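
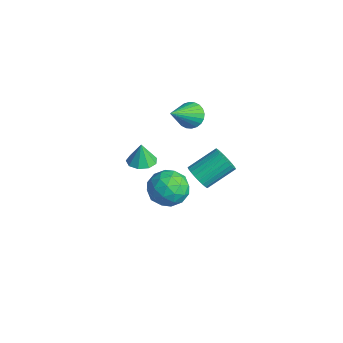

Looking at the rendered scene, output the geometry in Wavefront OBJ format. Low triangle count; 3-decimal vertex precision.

v -1.419 0.605 2.526
v -0.628 0.861 2.347
v -0.621 -0.945 3.834
v -0.699 1.048 2.612
v -0.878 1.168 2.863
v -1.141 1.202 3.064
v -1.445 1.145 3.182
v -1.746 1.006 3.201
v -1.997 0.806 3.116
v -2.159 0.576 2.942
v -2.21 0.35 2.705
v -2.139 0.162 2.44
v -1.959 0.043 2.189
v -1.697 0.009 1.988
v -1.393 0.066 1.87
v -1.092 0.205 1.851
v -0.841 0.405 1.936
v -0.678 0.635 2.11
v -2.05 0.08 -4.833
v -1.198 0.443 -3.976
v -2.742 -1.343 -3.544
v -1.89 -0.98 -2.687
v -2.853 -0.219 -2.98
v -2.425 0.66 -3.777
v -1.515 -1.56 -3.743
v -1.087 -0.681 -4.54
v -0.868 -0.571 -3.302
v -1.694 0.258 -2.831
v -2.246 -1.158 -4.689
v -3.072 -0.329 -4.218
v -1.563 0.387 -4.518
v -2.377 -1.287 -3.002
v -2.943 -0.839 -3.175
v -2.442 -0.626 -2.671
v -2.284 0.514 -4.401
v -1.783 0.727 -3.897
v -2.756 0.338 -3.312
v -2.157 -1.627 -3.623
v -1.656 -1.414 -3.119
v -1.498 -0.274 -4.849
v -0.997 -0.061 -4.345
v -1.184 -1.238 -4.208
v -0.868 0.003 -3.618
v -1.275 -0.833 -2.86
v -1.055 -1.174 -3.481
v -0.803 -0.657 -3.949
v -1.354 0.491 -3.341
v -1.761 -0.346 -2.583
v -2.327 0.102 -2.756
v -2.075 0.619 -3.224
v -1.16 -0.106 -2.945
v -2.179 -0.554 -4.937
v -2.586 -1.391 -4.179
v -1.865 -1.519 -4.296
v -1.613 -1.002 -4.764
v -2.665 -0.067 -4.66
v -3.072 -0.903 -3.902
v -3.137 -0.243 -3.571
v -2.885 0.274 -4.039
v -2.78 -0.794 -4.575
v -0.868 0.797 -2.401
v -0.359 1.155 -2.994
v -0.303 2.802 -1.952
v -0.812 2.443 -1.359
v -0.662 1.238 -3.11
v -0.606 2.885 -2.067
v -0.997 1.255 -3.118
v -0.942 2.901 -2.075
v -1.313 1.201 -3.016
v -1.257 2.848 -1.974
v -1.56 1.086 -2.821
v -1.505 2.733 -1.779
v -1.703 0.927 -2.562
v -1.647 2.574 -1.52
v -1.718 0.748 -2.279
v -1.662 2.395 -1.236
v -1.604 0.576 -2.014
v -1.548 2.223 -0.971
v -1.377 0.438 -1.808
v -1.321 2.085 -0.766
v -1.074 0.355 -1.693
v -1.018 2.002 -0.65
v -0.738 0.339 -1.685
v -0.683 1.985 -0.642
v -0.423 0.392 -1.786
v -0.367 2.039 -0.744
v -0.175 0.507 -1.981
v -0.12 2.154 -0.939
v -0.033 0.666 -2.24
v 0.023 2.313 -1.198
v -0.018 0.845 -2.524
v 0.038 2.492 -1.481
v -0.132 1.017 -2.789
v -0.076 2.664 -1.746
v 1.589 -3.555 2.676
v 2.227 -4.036 2.709
v 1.531 -3.545 3.924
v 2.387 -3.513 2.712
v 2.173 -3.009 2.698
v 1.686 -2.761 2.673
v 1.154 -2.885 2.65
v 0.825 -3.322 2.638
v 0.853 -3.868 2.644
v 1.226 -4.268 2.665
v 1.769 -4.335 2.691
f 2 1 4
f 2 4 3
f 4 1 5
f 4 5 3
f 5 1 6
f 5 6 3
f 6 1 7
f 6 7 3
f 7 1 8
f 7 8 3
f 8 1 9
f 8 9 3
f 9 1 10
f 9 10 3
f 10 1 11
f 10 11 3
f 11 1 12
f 11 12 3
f 12 1 13
f 12 13 3
f 13 1 14
f 13 14 3
f 14 1 15
f 14 15 3
f 15 1 16
f 15 16 3
f 16 1 17
f 16 17 3
f 17 1 18
f 17 18 3
f 18 1 2
f 18 2 3
f 19 56 35
f 56 30 59
f 35 59 24
f 56 59 35
f 19 35 31
f 35 24 36
f 31 36 20
f 35 36 31
f 19 31 40
f 31 20 41
f 40 41 26
f 31 41 40
f 19 40 52
f 40 26 55
f 52 55 29
f 40 55 52
f 19 52 56
f 52 29 60
f 56 60 30
f 52 60 56
f 20 36 47
f 36 24 50
f 47 50 28
f 36 50 47
f 24 59 37
f 59 30 58
f 37 58 23
f 59 58 37
f 30 60 57
f 60 29 53
f 57 53 21
f 60 53 57
f 29 55 54
f 55 26 42
f 54 42 25
f 55 42 54
f 26 41 46
f 41 20 43
f 46 43 27
f 41 43 46
f 22 48 34
f 48 28 49
f 34 49 23
f 48 49 34
f 22 34 32
f 34 23 33
f 32 33 21
f 34 33 32
f 22 32 39
f 32 21 38
f 39 38 25
f 32 38 39
f 22 39 44
f 39 25 45
f 44 45 27
f 39 45 44
f 22 44 48
f 44 27 51
f 48 51 28
f 44 51 48
f 23 49 37
f 49 28 50
f 37 50 24
f 49 50 37
f 21 33 57
f 33 23 58
f 57 58 30
f 33 58 57
f 25 38 54
f 38 21 53
f 54 53 29
f 38 53 54
f 27 45 46
f 45 25 42
f 46 42 26
f 45 42 46
f 28 51 47
f 51 27 43
f 47 43 20
f 51 43 47
f 62 61 65
f 62 65 63
f 63 65 66
f 63 66 64
f 65 61 67
f 65 67 66
f 66 67 68
f 66 68 64
f 67 61 69
f 67 69 68
f 68 69 70
f 68 70 64
f 69 61 71
f 69 71 70
f 70 71 72
f 70 72 64
f 71 61 73
f 71 73 72
f 72 73 74
f 72 74 64
f 73 61 75
f 73 75 74
f 74 75 76
f 74 76 64
f 75 61 77
f 75 77 76
f 76 77 78
f 76 78 64
f 77 61 79
f 77 79 78
f 78 79 80
f 78 80 64
f 79 61 81
f 79 81 80
f 80 81 82
f 80 82 64
f 81 61 83
f 81 83 82
f 82 83 84
f 82 84 64
f 83 61 85
f 83 85 84
f 84 85 86
f 84 86 64
f 85 61 87
f 85 87 86
f 86 87 88
f 86 88 64
f 87 61 89
f 87 89 88
f 88 89 90
f 88 90 64
f 89 61 91
f 89 91 90
f 90 91 92
f 90 92 64
f 91 61 93
f 91 93 92
f 92 93 94
f 92 94 64
f 93 61 62
f 93 62 94
f 94 62 63
f 94 63 64
f 96 95 98
f 96 98 97
f 98 95 99
f 98 99 97
f 99 95 100
f 99 100 97
f 100 95 101
f 100 101 97
f 101 95 102
f 101 102 97
f 102 95 103
f 102 103 97
f 103 95 104
f 103 104 97
f 104 95 105
f 104 105 97
f 105 95 96
f 105 96 97



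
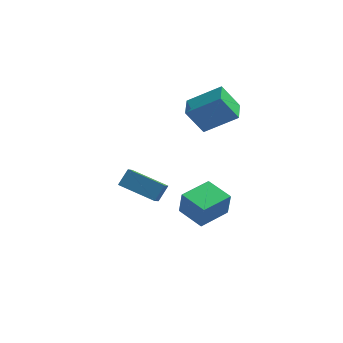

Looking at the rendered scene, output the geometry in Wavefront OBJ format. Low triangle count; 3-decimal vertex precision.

v -0.86 -0.006 -0.438
v -0.49 0.516 0.209
v -0.802 0.919 -1.217
v -0.432 1.441 -0.569
v 0.792 -0.541 -0.951
v 1.162 -0.019 -0.303
v 0.85 0.384 -1.729
v 1.22 0.906 -1.082
v 1.823 2.25 2.832
v 3.352 2.321 3.854
v 1.778 3.379 2.821
v 3.306 3.45 3.842
v 2.634 2.27 1.618
v 4.162 2.341 2.639
v 2.588 3.399 1.606
v 4.117 3.47 2.628
v 3.076 -3.584 0.134
v 3.2 -3.706 1.291
v 2.073 -2.719 0.333
v 2.196 -2.841 1.49
v 4.084 -2.419 0.15
v 4.207 -2.541 1.307
v 3.08 -1.554 0.349
v 3.204 -1.676 1.506
f 2 4 1
f 5 2 1
f 1 4 3
f 3 5 1
f 2 8 4
f 6 2 5
f 6 8 2
f 4 8 3
f 7 5 3
f 3 8 7
f 7 6 5
f 8 6 7
f 10 12 9
f 13 10 9
f 9 12 11
f 11 13 9
f 10 16 12
f 14 10 13
f 14 16 10
f 12 16 11
f 15 13 11
f 11 16 15
f 15 14 13
f 16 14 15
f 18 20 17
f 21 18 17
f 17 20 19
f 19 21 17
f 18 24 20
f 22 18 21
f 22 24 18
f 20 24 19
f 23 21 19
f 19 24 23
f 23 22 21
f 24 22 23



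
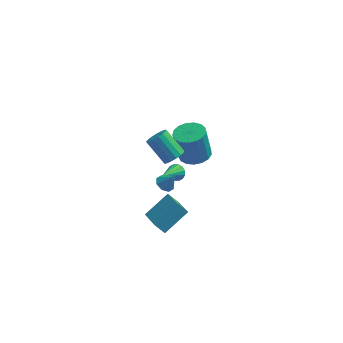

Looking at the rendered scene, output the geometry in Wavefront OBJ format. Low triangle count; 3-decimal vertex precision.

v 1.895 -1.127 -0.186
v 2.339 -0.769 -0.452
v 2.465 -1.173 0.706
v 2.004 -0.508 -0.224
v 1.605 -0.609 0.026
v 1.375 -1.014 0.152
v 1.45 -1.485 0.08
v 1.785 -1.746 -0.148
v 2.184 -1.644 -0.398
v 2.414 -1.24 -0.524
v 3.055 3.507 -1.993
v 4.069 3.474 -1.814
v 3.698 3.539 0.293
v 2.685 3.573 0.113
v 3.971 3.956 -1.846
v 3.6 4.021 0.26
v 3.663 4.335 -1.912
v 3.292 4.401 0.194
v 3.216 4.525 -1.997
v 2.845 4.59 0.11
v 2.732 4.481 -2.081
v 2.361 4.547 0.026
v 2.322 4.215 -2.144
v 1.951 4.28 -0.038
v 2.08 3.786 -2.174
v 1.71 3.852 -0.067
v 2.062 3.293 -2.161
v 1.691 3.359 -0.055
v 2.271 2.85 -2.111
v 1.9 2.916 -0.004
v 2.66 2.557 -2.033
v 2.289 2.623 0.073
v 3.139 2.482 -1.947
v 2.769 2.547 0.16
v 3.599 2.641 -1.871
v 3.229 2.707 0.236
v 3.935 2.999 -1.823
v 3.564 3.065 0.284
v 2.468 -1.371 2.758
v 2.887 -1.6 3.284
v 1.75 -0.919 4.487
v 1.332 -0.689 3.962
v 3.004 -1.288 3.217
v 1.867 -0.607 4.421
v 2.998 -0.995 3.046
v 1.861 -0.314 4.249
v 2.871 -0.788 2.808
v 1.734 -0.107 4.012
v 2.651 -0.714 2.559
v 1.515 -0.033 3.763
v 2.39 -0.791 2.356
v 1.253 -0.11 3.56
v 2.147 -1 2.245
v 1.01 -0.319 3.448
v 1.977 -1.295 2.251
v 0.84 -0.614 3.455
v 1.92 -1.606 2.374
v 0.783 -0.925 3.577
v 1.988 -1.864 2.584
v 0.852 -1.183 3.788
v 2.167 -2.009 2.835
v 1.03 -1.328 4.038
v 2.414 -2.007 3.068
v 1.278 -1.326 4.271
v 2.674 -1.86 3.23
v 1.538 -1.179 4.433
v 1.062 -3.387 -0.926
v 1.871 -5.107 0.121
v 2.221 -2.245 0.055
v 3.03 -3.965 1.102
v 1.67 -3.475 -1.542
v 2.479 -5.195 -0.495
v 2.829 -2.333 -0.561
v 3.638 -4.053 0.486
v 2.086 2.219 -2.651
v 2.534 1.872 -2.848
v 1.434 0.761 -1.569
v 2.646 2.011 -2.594
v 2.608 2.206 -2.355
v 2.43 2.404 -2.195
v 2.16 2.552 -2.158
v 1.87 2.612 -2.252
v 1.638 2.566 -2.454
v 1.527 2.427 -2.708
v 1.565 2.233 -2.947
v 1.743 2.035 -3.107
v 2.013 1.886 -3.145
v 2.303 1.826 -3.05
f 2 1 4
f 2 4 3
f 4 1 5
f 4 5 3
f 5 1 6
f 5 6 3
f 6 1 7
f 6 7 3
f 7 1 8
f 7 8 3
f 8 1 9
f 8 9 3
f 9 1 10
f 9 10 3
f 10 1 2
f 10 2 3
f 12 11 15
f 12 15 13
f 13 15 16
f 13 16 14
f 15 11 17
f 15 17 16
f 16 17 18
f 16 18 14
f 17 11 19
f 17 19 18
f 18 19 20
f 18 20 14
f 19 11 21
f 19 21 20
f 20 21 22
f 20 22 14
f 21 11 23
f 21 23 22
f 22 23 24
f 22 24 14
f 23 11 25
f 23 25 24
f 24 25 26
f 24 26 14
f 25 11 27
f 25 27 26
f 26 27 28
f 26 28 14
f 27 11 29
f 27 29 28
f 28 29 30
f 28 30 14
f 29 11 31
f 29 31 30
f 30 31 32
f 30 32 14
f 31 11 33
f 31 33 32
f 32 33 34
f 32 34 14
f 33 11 35
f 33 35 34
f 34 35 36
f 34 36 14
f 35 11 37
f 35 37 36
f 36 37 38
f 36 38 14
f 37 11 12
f 37 12 38
f 38 12 13
f 38 13 14
f 40 39 43
f 40 43 41
f 41 43 44
f 41 44 42
f 43 39 45
f 43 45 44
f 44 45 46
f 44 46 42
f 45 39 47
f 45 47 46
f 46 47 48
f 46 48 42
f 47 39 49
f 47 49 48
f 48 49 50
f 48 50 42
f 49 39 51
f 49 51 50
f 50 51 52
f 50 52 42
f 51 39 53
f 51 53 52
f 52 53 54
f 52 54 42
f 53 39 55
f 53 55 54
f 54 55 56
f 54 56 42
f 55 39 57
f 55 57 56
f 56 57 58
f 56 58 42
f 57 39 59
f 57 59 58
f 58 59 60
f 58 60 42
f 59 39 61
f 59 61 60
f 60 61 62
f 60 62 42
f 61 39 63
f 61 63 62
f 62 63 64
f 62 64 42
f 63 39 65
f 63 65 64
f 64 65 66
f 64 66 42
f 65 39 40
f 65 40 66
f 66 40 41
f 66 41 42
f 68 70 67
f 71 68 67
f 67 70 69
f 69 71 67
f 68 74 70
f 72 68 71
f 72 74 68
f 70 74 69
f 73 71 69
f 69 74 73
f 73 72 71
f 74 72 73
f 76 75 78
f 76 78 77
f 78 75 79
f 78 79 77
f 79 75 80
f 79 80 77
f 80 75 81
f 80 81 77
f 81 75 82
f 81 82 77
f 82 75 83
f 82 83 77
f 83 75 84
f 83 84 77
f 84 75 85
f 84 85 77
f 85 75 86
f 85 86 77
f 86 75 87
f 86 87 77
f 87 75 88
f 87 88 77
f 88 75 76
f 88 76 77



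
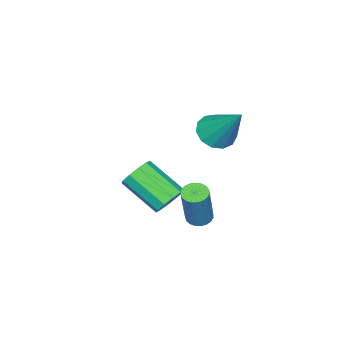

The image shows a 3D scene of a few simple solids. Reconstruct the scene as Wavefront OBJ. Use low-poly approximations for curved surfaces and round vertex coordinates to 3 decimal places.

v -1.782 0.497 0.209
v -1.437 1.029 -0.326
v -1.378 1.863 1.831
v -1.891 1.139 -0.305
v -2.311 1.045 -0.122
v -2.562 0.777 0.167
v -2.566 0.419 0.469
v -2.321 0.087 0.688
v -1.905 -0.116 0.755
v -1.45 -0.124 0.648
v -1.1 0.065 0.402
v -0.967 0.391 0.094
v -1.092 0.751 -0.177
v -0.833 -0.904 -3.675
v -0.101 -0.949 -3.776
v -0.055 -2.521 -2.746
v -0.787 -2.476 -2.645
v -0.177 -0.703 -3.398
v -0.131 -2.275 -2.368
v -0.503 -0.534 -3.125
v -0.457 -2.106 -2.095
v -0.956 -0.507 -3.063
v -0.909 -2.079 -2.033
v -1.361 -0.631 -3.234
v -1.315 -2.203 -2.204
v -1.565 -0.859 -3.574
v -1.519 -2.431 -2.544
v -1.489 -1.105 -3.952
v -1.443 -2.677 -2.922
v -1.163 -1.274 -4.225
v -1.117 -2.846 -3.195
v -0.711 -1.301 -4.287
v -0.664 -2.873 -3.257
v -0.305 -1.177 -4.116
v -0.259 -2.749 -3.086
v 0.798 1.571 -2.514
v 1.25 1.716 -2.701
v 1.893 1.974 -0.954
v 1.442 1.829 -0.766
v 1.145 1.9 -2.69
v 1.789 2.158 -0.943
v 0.981 2.028 -2.648
v 1.625 2.286 -0.901
v 0.785 2.076 -2.583
v 1.429 2.334 -0.836
v 0.591 2.037 -2.506
v 1.235 2.295 -0.759
v 0.433 1.917 -2.43
v 1.077 2.176 -0.683
v 0.338 1.738 -2.369
v 0.982 1.996 -0.622
v 0.323 1.53 -2.333
v 0.967 1.788 -0.585
v 0.39 1.328 -2.327
v 1.034 1.587 -0.58
v 0.527 1.169 -2.355
v 1.171 1.427 -0.607
v 0.712 1.079 -2.409
v 1.355 1.338 -0.662
v 0.911 1.074 -2.482
v 1.554 1.333 -0.734
v 1.09 1.156 -2.56
v 1.734 1.414 -0.813
v 1.22 1.308 -2.63
v 1.863 1.567 -0.883
v 1.276 1.507 -2.68
v 1.92 1.765 -0.933
f 2 1 4
f 2 4 3
f 4 1 5
f 4 5 3
f 5 1 6
f 5 6 3
f 6 1 7
f 6 7 3
f 7 1 8
f 7 8 3
f 8 1 9
f 8 9 3
f 9 1 10
f 9 10 3
f 10 1 11
f 10 11 3
f 11 1 12
f 11 12 3
f 12 1 13
f 12 13 3
f 13 1 2
f 13 2 3
f 15 14 18
f 15 18 16
f 16 18 19
f 16 19 17
f 18 14 20
f 18 20 19
f 19 20 21
f 19 21 17
f 20 14 22
f 20 22 21
f 21 22 23
f 21 23 17
f 22 14 24
f 22 24 23
f 23 24 25
f 23 25 17
f 24 14 26
f 24 26 25
f 25 26 27
f 25 27 17
f 26 14 28
f 26 28 27
f 27 28 29
f 27 29 17
f 28 14 30
f 28 30 29
f 29 30 31
f 29 31 17
f 30 14 32
f 30 32 31
f 31 32 33
f 31 33 17
f 32 14 34
f 32 34 33
f 33 34 35
f 33 35 17
f 34 14 15
f 34 15 35
f 35 15 16
f 35 16 17
f 37 36 40
f 37 40 38
f 38 40 41
f 38 41 39
f 40 36 42
f 40 42 41
f 41 42 43
f 41 43 39
f 42 36 44
f 42 44 43
f 43 44 45
f 43 45 39
f 44 36 46
f 44 46 45
f 45 46 47
f 45 47 39
f 46 36 48
f 46 48 47
f 47 48 49
f 47 49 39
f 48 36 50
f 48 50 49
f 49 50 51
f 49 51 39
f 50 36 52
f 50 52 51
f 51 52 53
f 51 53 39
f 52 36 54
f 52 54 53
f 53 54 55
f 53 55 39
f 54 36 56
f 54 56 55
f 55 56 57
f 55 57 39
f 56 36 58
f 56 58 57
f 57 58 59
f 57 59 39
f 58 36 60
f 58 60 59
f 59 60 61
f 59 61 39
f 60 36 62
f 60 62 61
f 61 62 63
f 61 63 39
f 62 36 64
f 62 64 63
f 63 64 65
f 63 65 39
f 64 36 66
f 64 66 65
f 65 66 67
f 65 67 39
f 66 36 37
f 66 37 67
f 67 37 38
f 67 38 39



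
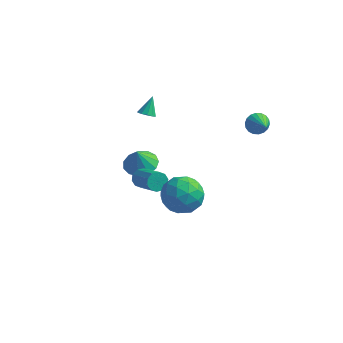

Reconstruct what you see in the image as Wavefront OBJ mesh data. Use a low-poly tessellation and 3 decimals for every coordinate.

v 2.096 -2.088 0.929
v 3.155 -2.527 1.241
v 1.225 -3.513 1.879
v 2.284 -3.952 2.191
v 1.909 -2.923 2.65
v 2.447 -2.041 2.063
v 1.933 -3.999 1.057
v 2.471 -3.117 0.47
v 3.054 -3.708 1.32
v 3.039 -3.043 2.305
v 1.341 -2.997 0.815
v 1.326 -2.332 1.8
v 2.702 -2.182 1.001
v 1.678 -3.858 2.119
v 1.457 -3.253 2.388
v 2.08 -3.511 2.572
v 2.286 -1.897 1.484
v 2.909 -2.155 1.668
v 2.176 -2.387 2.496
v 1.471 -3.885 1.452
v 2.094 -4.143 1.636
v 2.3 -2.529 0.548
v 2.923 -2.787 0.732
v 2.204 -3.653 0.624
v 3.265 -3.134 1.232
v 2.753 -3.972 1.79
v 2.547 -4 1.124
v 2.863 -3.482 0.778
v 3.257 -2.743 1.81
v 2.744 -3.581 2.369
v 2.524 -2.976 2.639
v 2.841 -2.458 2.293
v 3.197 -3.438 1.857
v 1.636 -2.459 0.751
v 1.123 -3.297 1.31
v 1.539 -3.582 0.827
v 1.856 -3.064 0.481
v 1.627 -2.068 1.33
v 1.115 -2.906 1.888
v 1.517 -2.558 2.342
v 1.833 -2.04 1.996
v 1.183 -2.602 1.263
v 3.495 4.067 1.939
v 3.911 4.002 1.392
v 4.345 3.093 2.701
v 4.038 4.234 1.548
v 4.058 4.434 1.78
v 3.966 4.56 2.045
v 3.781 4.589 2.288
v 3.539 4.515 2.462
v 3.289 4.351 2.533
v 3.079 4.132 2.486
v 2.952 3.899 2.331
v 2.933 3.7 2.098
v 3.024 3.573 1.834
v 3.209 3.545 1.59
v 3.451 3.619 1.416
v 3.701 3.782 1.345
v -2.431 2.171 -1.993
v -1.53 2.546 -1.825
v -2.529 1.849 -0.747
v -1.891 2.963 -1.745
v -2.424 3.129 -1.744
v -2.959 2.991 -1.822
v -3.326 2.593 -1.954
v -3.409 2.06 -2.098
v -3.182 1.563 -2.209
v -2.716 1.259 -2.251
v -2.16 1.244 -2.211
v -1.69 1.524 -2.102
v -1.455 2.009 -1.958
v -1.195 -0.387 -0.6
v -0.864 -0.464 -1.107
v 0.445 -1.43 -0.107
v 0.115 -1.353 0.4
v -0.753 -0.143 -0.943
v 0.556 -1.11 0.057
v -0.81 0.084 -0.648
v 0.499 -0.882 0.352
v -1.014 0.132 -0.335
v 0.295 -0.834 0.666
v -1.287 -0.018 -0.123
v 0.022 -0.985 0.877
v -1.525 -0.31 -0.093
v -0.216 -1.276 0.907
v -1.636 -0.63 -0.257
v -0.327 -1.597 0.743
v -1.579 -0.858 -0.552
v -0.27 -1.824 0.448
v -1.375 -0.906 -0.866
v -0.066 -1.872 0.135
v -1.102 -0.755 -1.077
v 0.207 -1.722 -0.077
v -2.15 2.376 2.151
v -1.634 2.413 2.1
v -2.11 3.124 3.089
v -1.768 2.644 1.921
v -2.048 2.772 1.831
v -2.367 2.75 1.862
v -2.603 2.584 2.004
v -2.666 2.339 2.203
v -2.532 2.108 2.381
v -2.252 1.98 2.472
v -1.933 2.002 2.44
v -1.697 2.168 2.298
f 1 38 17
f 38 12 41
f 17 41 6
f 38 41 17
f 1 17 13
f 17 6 18
f 13 18 2
f 17 18 13
f 1 13 22
f 13 2 23
f 22 23 8
f 13 23 22
f 1 22 34
f 22 8 37
f 34 37 11
f 22 37 34
f 1 34 38
f 34 11 42
f 38 42 12
f 34 42 38
f 2 18 29
f 18 6 32
f 29 32 10
f 18 32 29
f 6 41 19
f 41 12 40
f 19 40 5
f 41 40 19
f 12 42 39
f 42 11 35
f 39 35 3
f 42 35 39
f 11 37 36
f 37 8 24
f 36 24 7
f 37 24 36
f 8 23 28
f 23 2 25
f 28 25 9
f 23 25 28
f 4 30 16
f 30 10 31
f 16 31 5
f 30 31 16
f 4 16 14
f 16 5 15
f 14 15 3
f 16 15 14
f 4 14 21
f 14 3 20
f 21 20 7
f 14 20 21
f 4 21 26
f 21 7 27
f 26 27 9
f 21 27 26
f 4 26 30
f 26 9 33
f 30 33 10
f 26 33 30
f 5 31 19
f 31 10 32
f 19 32 6
f 31 32 19
f 3 15 39
f 15 5 40
f 39 40 12
f 15 40 39
f 7 20 36
f 20 3 35
f 36 35 11
f 20 35 36
f 9 27 28
f 27 7 24
f 28 24 8
f 27 24 28
f 10 33 29
f 33 9 25
f 29 25 2
f 33 25 29
f 44 43 46
f 44 46 45
f 46 43 47
f 46 47 45
f 47 43 48
f 47 48 45
f 48 43 49
f 48 49 45
f 49 43 50
f 49 50 45
f 50 43 51
f 50 51 45
f 51 43 52
f 51 52 45
f 52 43 53
f 52 53 45
f 53 43 54
f 53 54 45
f 54 43 55
f 54 55 45
f 55 43 56
f 55 56 45
f 56 43 57
f 56 57 45
f 57 43 58
f 57 58 45
f 58 43 44
f 58 44 45
f 60 59 62
f 60 62 61
f 62 59 63
f 62 63 61
f 63 59 64
f 63 64 61
f 64 59 65
f 64 65 61
f 65 59 66
f 65 66 61
f 66 59 67
f 66 67 61
f 67 59 68
f 67 68 61
f 68 59 69
f 68 69 61
f 69 59 70
f 69 70 61
f 70 59 71
f 70 71 61
f 71 59 60
f 71 60 61
f 73 72 76
f 73 76 74
f 74 76 77
f 74 77 75
f 76 72 78
f 76 78 77
f 77 78 79
f 77 79 75
f 78 72 80
f 78 80 79
f 79 80 81
f 79 81 75
f 80 72 82
f 80 82 81
f 81 82 83
f 81 83 75
f 82 72 84
f 82 84 83
f 83 84 85
f 83 85 75
f 84 72 86
f 84 86 85
f 85 86 87
f 85 87 75
f 86 72 88
f 86 88 87
f 87 88 89
f 87 89 75
f 88 72 90
f 88 90 89
f 89 90 91
f 89 91 75
f 90 72 92
f 90 92 91
f 91 92 93
f 91 93 75
f 92 72 73
f 92 73 93
f 93 73 74
f 93 74 75
f 95 94 97
f 95 97 96
f 97 94 98
f 97 98 96
f 98 94 99
f 98 99 96
f 99 94 100
f 99 100 96
f 100 94 101
f 100 101 96
f 101 94 102
f 101 102 96
f 102 94 103
f 102 103 96
f 103 94 104
f 103 104 96
f 104 94 105
f 104 105 96
f 105 94 95
f 105 95 96



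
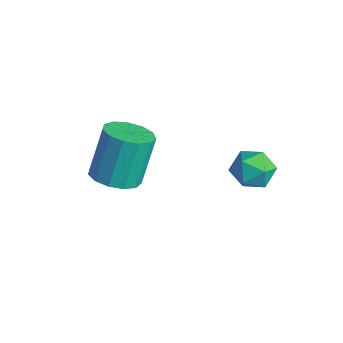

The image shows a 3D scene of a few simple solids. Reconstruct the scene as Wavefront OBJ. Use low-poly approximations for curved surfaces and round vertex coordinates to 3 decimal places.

v 3.195 2.847 3.208
v 3.578 2.648 2.638
v 3.562 1.912 3.782
v 3.945 1.713 3.212
v 4.136 2.291 3.586
v 3.909 2.869 3.232
v 3.231 1.691 3.188
v 3.004 2.269 2.834
v 3.6 1.933 2.626
v 4.159 2.304 2.872
v 2.981 2.256 3.548
v 3.54 2.627 3.794
v 0.475 -0.394 1.501
v 1.229 -0.127 1.524
v 0.939 0.561 3.062
v 0.185 0.294 3.039
v 0.985 0.199 1.332
v 0.694 0.887 2.87
v 0.579 0.337 1.193
v 0.288 1.025 2.732
v 0.14 0.243 1.153
v -0.151 0.931 2.691
v -0.193 -0.053 1.222
v -0.483 0.635 2.761
v -0.313 -0.458 1.38
v -0.604 0.23 2.919
v -0.183 -0.842 1.577
v -0.474 -0.154 3.115
v 0.156 -1.084 1.749
v -0.135 -0.396 3.287
v 0.596 -1.107 1.843
v 0.306 -0.419 3.381
v 0.998 -0.904 1.827
v 0.708 -0.216 3.366
v 1.234 -0.538 1.709
v 0.944 0.149 3.247
f 1 12 6
f 1 6 2
f 1 2 8
f 1 8 11
f 1 11 12
f 2 6 10
f 6 12 5
f 12 11 3
f 11 8 7
f 8 2 9
f 4 10 5
f 4 5 3
f 4 3 7
f 4 7 9
f 4 9 10
f 5 10 6
f 3 5 12
f 7 3 11
f 9 7 8
f 10 9 2
f 14 13 17
f 14 17 15
f 15 17 18
f 15 18 16
f 17 13 19
f 17 19 18
f 18 19 20
f 18 20 16
f 19 13 21
f 19 21 20
f 20 21 22
f 20 22 16
f 21 13 23
f 21 23 22
f 22 23 24
f 22 24 16
f 23 13 25
f 23 25 24
f 24 25 26
f 24 26 16
f 25 13 27
f 25 27 26
f 26 27 28
f 26 28 16
f 27 13 29
f 27 29 28
f 28 29 30
f 28 30 16
f 29 13 31
f 29 31 30
f 30 31 32
f 30 32 16
f 31 13 33
f 31 33 32
f 32 33 34
f 32 34 16
f 33 13 35
f 33 35 34
f 34 35 36
f 34 36 16
f 35 13 14
f 35 14 36
f 36 14 15
f 36 15 16



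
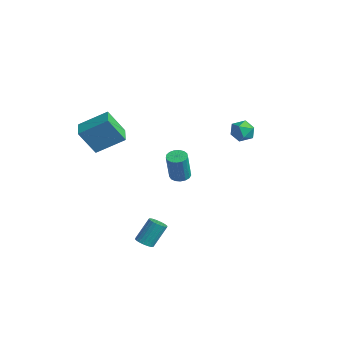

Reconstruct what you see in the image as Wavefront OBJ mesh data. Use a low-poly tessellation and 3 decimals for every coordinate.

v -3.332 -3.216 0.337
v -3.651 -4.137 1.921
v -2.549 -1.717 1.366
v -2.868 -2.638 2.951
v -2.132 -3.782 0.249
v -2.451 -4.703 1.834
v -1.349 -2.283 1.279
v -1.668 -3.204 2.863
v 3.803 -3.765 -3.996
v 4.051 -4.192 -3.712
v 4.026 -3.323 -2.381
v 3.777 -2.895 -2.664
v 4.229 -4.078 -3.783
v 4.203 -3.209 -2.452
v 4.341 -3.916 -3.886
v 4.316 -3.047 -2.555
v 4.372 -3.732 -4.006
v 4.346 -2.863 -2.675
v 4.316 -3.552 -4.125
v 4.29 -2.683 -2.793
v 4.181 -3.405 -4.223
v 4.156 -2.535 -2.892
v 3.99 -3.312 -4.287
v 3.964 -2.443 -2.956
v 3.769 -3.288 -4.307
v 3.744 -2.419 -2.976
v 3.554 -3.337 -4.279
v 3.529 -2.468 -2.948
v 3.377 -3.451 -4.208
v 3.351 -2.582 -2.877
v 3.264 -3.613 -4.105
v 3.239 -2.744 -2.774
v 3.234 -3.797 -3.985
v 3.208 -2.928 -2.654
v 3.29 -3.977 -3.867
v 3.264 -3.108 -2.535
v 3.424 -4.125 -3.768
v 3.399 -3.255 -2.437
v 3.616 -4.217 -3.704
v 3.59 -3.348 -2.373
v 3.836 -4.241 -3.684
v 3.811 -3.372 -2.353
v 2.046 -0.617 -0.363
v 2.399 -0.12 -0.324
v 2.806 -0.547 1.461
v 2.454 -1.043 1.423
v 2.135 -0.025 -0.241
v 2.542 -0.452 1.544
v 1.851 -0.066 -0.186
v 2.258 -0.493 1.599
v 1.612 -0.233 -0.172
v 2.019 -0.66 1.613
v 1.473 -0.488 -0.201
v 1.88 -0.915 1.584
v 1.464 -0.772 -0.267
v 1.871 -1.199 1.518
v 1.59 -1.021 -0.355
v 1.997 -1.448 1.43
v 1.819 -1.177 -0.445
v 2.227 -1.604 1.34
v 2.101 -1.205 -0.516
v 2.508 -1.631 1.27
v 2.371 -1.098 -0.551
v 2.778 -1.524 1.234
v 2.566 -0.88 -0.544
v 2.973 -1.307 1.241
v 2.642 -0.603 -0.495
v 3.049 -1.03 1.29
v 2.581 -0.328 -0.416
v 2.989 -0.755 1.369
v 0.24 4.292 1.65
v 0.921 4.746 1.607
v 0.959 3.194 1.453
v 1.64 3.648 1.41
v 1.245 3.568 2.124
v 0.801 4.246 2.246
v 1.079 3.694 0.814
v 0.635 4.372 0.936
v 1.44 4.377 1.091
v 1.543 4.299 1.9
v 0.337 3.641 1.16
v 0.44 3.563 1.969
f 2 4 1
f 5 2 1
f 1 4 3
f 3 5 1
f 2 8 4
f 6 2 5
f 6 8 2
f 4 8 3
f 7 5 3
f 3 8 7
f 7 6 5
f 8 6 7
f 10 9 13
f 10 13 11
f 11 13 14
f 11 14 12
f 13 9 15
f 13 15 14
f 14 15 16
f 14 16 12
f 15 9 17
f 15 17 16
f 16 17 18
f 16 18 12
f 17 9 19
f 17 19 18
f 18 19 20
f 18 20 12
f 19 9 21
f 19 21 20
f 20 21 22
f 20 22 12
f 21 9 23
f 21 23 22
f 22 23 24
f 22 24 12
f 23 9 25
f 23 25 24
f 24 25 26
f 24 26 12
f 25 9 27
f 25 27 26
f 26 27 28
f 26 28 12
f 27 9 29
f 27 29 28
f 28 29 30
f 28 30 12
f 29 9 31
f 29 31 30
f 30 31 32
f 30 32 12
f 31 9 33
f 31 33 32
f 32 33 34
f 32 34 12
f 33 9 35
f 33 35 34
f 34 35 36
f 34 36 12
f 35 9 37
f 35 37 36
f 36 37 38
f 36 38 12
f 37 9 39
f 37 39 38
f 38 39 40
f 38 40 12
f 39 9 41
f 39 41 40
f 40 41 42
f 40 42 12
f 41 9 10
f 41 10 42
f 42 10 11
f 42 11 12
f 44 43 47
f 44 47 45
f 45 47 48
f 45 48 46
f 47 43 49
f 47 49 48
f 48 49 50
f 48 50 46
f 49 43 51
f 49 51 50
f 50 51 52
f 50 52 46
f 51 43 53
f 51 53 52
f 52 53 54
f 52 54 46
f 53 43 55
f 53 55 54
f 54 55 56
f 54 56 46
f 55 43 57
f 55 57 56
f 56 57 58
f 56 58 46
f 57 43 59
f 57 59 58
f 58 59 60
f 58 60 46
f 59 43 61
f 59 61 60
f 60 61 62
f 60 62 46
f 61 43 63
f 61 63 62
f 62 63 64
f 62 64 46
f 63 43 65
f 63 65 64
f 64 65 66
f 64 66 46
f 65 43 67
f 65 67 66
f 66 67 68
f 66 68 46
f 67 43 69
f 67 69 68
f 68 69 70
f 68 70 46
f 69 43 44
f 69 44 70
f 70 44 45
f 70 45 46
f 71 82 76
f 71 76 72
f 71 72 78
f 71 78 81
f 71 81 82
f 72 76 80
f 76 82 75
f 82 81 73
f 81 78 77
f 78 72 79
f 74 80 75
f 74 75 73
f 74 73 77
f 74 77 79
f 74 79 80
f 75 80 76
f 73 75 82
f 77 73 81
f 79 77 78
f 80 79 72



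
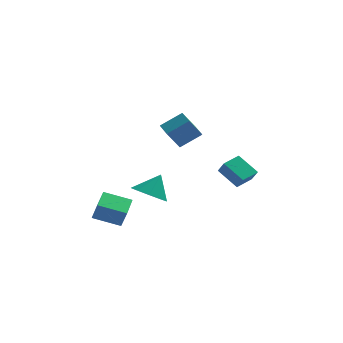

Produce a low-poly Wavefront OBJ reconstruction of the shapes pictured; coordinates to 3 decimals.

v -1.696 -2.828 1.392
v -0.882 -2.513 0.79
v -1.064 -2.212 2.568
v -1.397 -2.002 0.799
v -2.051 -1.878 1.085
v -2.539 -2.199 1.515
v -2.633 -2.814 1.887
v -2.287 -3.436 2.028
v -1.665 -3.773 1.871
v -1.057 -3.669 1.49
v -0.748 -3.171 1.063
v 3.281 -1.611 1.848
v 2.28 -0.817 2.69
v 2.981 -1.185 1.09
v 1.98 -0.391 1.932
v 4.1 -0.749 2.008
v 3.099 0.045 2.85
v 3.8 -0.323 1.25
v 2.799 0.471 2.092
v -0.056 2.944 2.069
v -0.778 2.517 3.325
v -0.441 3.997 2.206
v -1.163 3.571 3.461
v 1.183 3.289 2.899
v 0.461 2.863 4.154
v 0.798 4.343 3.035
v 0.076 3.916 4.291
v -4.635 -4.228 0.413
v -4.314 -4.493 1.485
v -4.386 -2.865 0.675
v -4.064 -3.13 1.747
v -3.116 -4.41 -0.087
v -2.794 -4.675 0.985
v -2.866 -3.047 0.175
v -2.545 -3.312 1.247
f 2 1 4
f 2 4 3
f 4 1 5
f 4 5 3
f 5 1 6
f 5 6 3
f 6 1 7
f 6 7 3
f 7 1 8
f 7 8 3
f 8 1 9
f 8 9 3
f 9 1 10
f 9 10 3
f 10 1 11
f 10 11 3
f 11 1 2
f 11 2 3
f 13 15 12
f 16 13 12
f 12 15 14
f 14 16 12
f 13 19 15
f 17 13 16
f 17 19 13
f 15 19 14
f 18 16 14
f 14 19 18
f 18 17 16
f 19 17 18
f 21 23 20
f 24 21 20
f 20 23 22
f 22 24 20
f 21 27 23
f 25 21 24
f 25 27 21
f 23 27 22
f 26 24 22
f 22 27 26
f 26 25 24
f 27 25 26
f 29 31 28
f 32 29 28
f 28 31 30
f 30 32 28
f 29 35 31
f 33 29 32
f 33 35 29
f 31 35 30
f 34 32 30
f 30 35 34
f 34 33 32
f 35 33 34



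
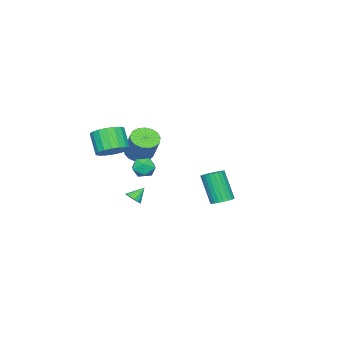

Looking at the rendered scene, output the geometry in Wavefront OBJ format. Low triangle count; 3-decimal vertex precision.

v -0.945 -0.864 2.112
v -0.301 -1.167 1.704
v -1.419 -2.093 2.276
v -0.775 -2.396 1.868
v -0.671 -2.063 2.61
v -0.377 -1.304 2.509
v -1.343 -1.956 1.471
v -1.049 -1.197 1.37
v -0.547 -1.842 1.308
v -0.132 -1.908 2.012
v -1.588 -1.352 1.968
v -1.173 -1.418 2.672
v -0.777 -2.361 -0.758
v -0.439 -2.592 -0.334
v -1.483 -2.039 -0.022
v -0.338 -2.278 -0.374
v -0.376 -1.99 -0.537
v -0.541 -1.821 -0.77
v -0.782 -1.823 -0.999
v -1.021 -1.996 -1.152
v -1.183 -2.285 -1.18
v -1.216 -2.598 -1.074
v -1.109 -2.837 -0.868
v -0.898 -2.924 -0.627
v -0.648 -2.833 -0.428
v -0.469 4.102 0.846
v 0.169 3.795 0.795
v -0.092 2.932 2.703
v -0.731 3.238 2.754
v 0.234 4.037 0.913
v -0.027 3.174 2.821
v 0.193 4.289 1.022
v -0.069 3.426 2.929
v 0.05 4.512 1.103
v -0.211 3.649 3.011
v -0.172 4.673 1.145
v -0.433 3.81 3.053
v -0.439 4.746 1.142
v -0.7 3.883 3.05
v -0.711 4.722 1.094
v -0.972 3.859 3.001
v -0.946 4.603 1.008
v -1.207 3.74 2.915
v -1.108 4.408 0.897
v -1.369 3.545 2.805
v -1.173 4.166 0.779
v -1.434 3.303 2.687
v -1.131 3.914 0.671
v -1.393 3.051 2.578
v -0.989 3.691 0.589
v -1.25 2.828 2.497
v -0.767 3.53 0.547
v -1.028 2.667 2.455
v -0.5 3.457 0.55
v -0.761 2.594 2.458
v -0.228 3.481 0.599
v -0.489 2.618 2.506
v 0.007 3.6 0.685
v -0.254 2.737 2.592
v -4.142 -4.296 1.507
v -3.263 -4.421 1.199
v -2.538 -3.429 2.865
v -3.418 -3.304 3.173
v -3.386 -4.027 1.018
v -2.661 -3.036 2.684
v -3.682 -3.696 0.949
v -2.957 -2.704 2.615
v -4.083 -3.501 1.008
v -3.358 -2.51 2.674
v -4.498 -3.489 1.181
v -3.774 -2.497 2.848
v -4.832 -3.662 1.429
v -4.107 -2.67 3.095
v -5.007 -3.979 1.695
v -4.283 -2.988 3.361
v -4.985 -4.37 1.917
v -4.26 -3.378 3.584
v -4.769 -4.743 2.046
v -4.044 -3.752 3.712
v -4.41 -5.014 2.051
v -3.685 -4.022 3.717
v -3.99 -5.121 1.931
v -3.265 -4.129 3.597
v -3.604 -5.038 1.714
v -2.879 -4.046 3.381
v -3.342 -4.785 1.45
v -2.617 -3.794 3.116
v -0.187 -3.369 3.138
v 0.769 -3.294 3.591
v 0.222 -4.097 4.875
v -0.733 -4.171 4.422
v 0.55 -2.904 3.742
v 0.003 -3.707 5.026
v 0.186 -2.606 3.773
v -0.361 -3.409 5.057
v -0.253 -2.459 3.678
v -0.799 -3.262 4.963
v -0.678 -2.492 3.477
v -1.224 -3.295 4.761
v -1.005 -2.699 3.208
v -1.552 -3.502 4.492
v -1.171 -3.039 2.925
v -1.718 -3.841 4.209
v -1.142 -3.443 2.685
v -1.689 -4.246 3.969
v -0.923 -3.833 2.534
v -1.47 -4.636 3.818
v -0.559 -4.131 2.503
v -1.106 -4.934 3.787
v -0.121 -4.278 2.597
v -0.667 -5.081 3.882
v 0.304 -4.245 2.799
v -0.242 -5.048 4.083
v 0.632 -4.038 3.068
v 0.085 -4.841 4.352
v 0.798 -3.699 3.351
v 0.251 -4.501 4.635
f 1 12 6
f 1 6 2
f 1 2 8
f 1 8 11
f 1 11 12
f 2 6 10
f 6 12 5
f 12 11 3
f 11 8 7
f 8 2 9
f 4 10 5
f 4 5 3
f 4 3 7
f 4 7 9
f 4 9 10
f 5 10 6
f 3 5 12
f 7 3 11
f 9 7 8
f 10 9 2
f 14 13 16
f 14 16 15
f 16 13 17
f 16 17 15
f 17 13 18
f 17 18 15
f 18 13 19
f 18 19 15
f 19 13 20
f 19 20 15
f 20 13 21
f 20 21 15
f 21 13 22
f 21 22 15
f 22 13 23
f 22 23 15
f 23 13 24
f 23 24 15
f 24 13 25
f 24 25 15
f 25 13 14
f 25 14 15
f 27 26 30
f 27 30 28
f 28 30 31
f 28 31 29
f 30 26 32
f 30 32 31
f 31 32 33
f 31 33 29
f 32 26 34
f 32 34 33
f 33 34 35
f 33 35 29
f 34 26 36
f 34 36 35
f 35 36 37
f 35 37 29
f 36 26 38
f 36 38 37
f 37 38 39
f 37 39 29
f 38 26 40
f 38 40 39
f 39 40 41
f 39 41 29
f 40 26 42
f 40 42 41
f 41 42 43
f 41 43 29
f 42 26 44
f 42 44 43
f 43 44 45
f 43 45 29
f 44 26 46
f 44 46 45
f 45 46 47
f 45 47 29
f 46 26 48
f 46 48 47
f 47 48 49
f 47 49 29
f 48 26 50
f 48 50 49
f 49 50 51
f 49 51 29
f 50 26 52
f 50 52 51
f 51 52 53
f 51 53 29
f 52 26 54
f 52 54 53
f 53 54 55
f 53 55 29
f 54 26 56
f 54 56 55
f 55 56 57
f 55 57 29
f 56 26 58
f 56 58 57
f 57 58 59
f 57 59 29
f 58 26 27
f 58 27 59
f 59 27 28
f 59 28 29
f 61 60 64
f 61 64 62
f 62 64 65
f 62 65 63
f 64 60 66
f 64 66 65
f 65 66 67
f 65 67 63
f 66 60 68
f 66 68 67
f 67 68 69
f 67 69 63
f 68 60 70
f 68 70 69
f 69 70 71
f 69 71 63
f 70 60 72
f 70 72 71
f 71 72 73
f 71 73 63
f 72 60 74
f 72 74 73
f 73 74 75
f 73 75 63
f 74 60 76
f 74 76 75
f 75 76 77
f 75 77 63
f 76 60 78
f 76 78 77
f 77 78 79
f 77 79 63
f 78 60 80
f 78 80 79
f 79 80 81
f 79 81 63
f 80 60 82
f 80 82 81
f 81 82 83
f 81 83 63
f 82 60 84
f 82 84 83
f 83 84 85
f 83 85 63
f 84 60 86
f 84 86 85
f 85 86 87
f 85 87 63
f 86 60 61
f 86 61 87
f 87 61 62
f 87 62 63
f 89 88 92
f 89 92 90
f 90 92 93
f 90 93 91
f 92 88 94
f 92 94 93
f 93 94 95
f 93 95 91
f 94 88 96
f 94 96 95
f 95 96 97
f 95 97 91
f 96 88 98
f 96 98 97
f 97 98 99
f 97 99 91
f 98 88 100
f 98 100 99
f 99 100 101
f 99 101 91
f 100 88 102
f 100 102 101
f 101 102 103
f 101 103 91
f 102 88 104
f 102 104 103
f 103 104 105
f 103 105 91
f 104 88 106
f 104 106 105
f 105 106 107
f 105 107 91
f 106 88 108
f 106 108 107
f 107 108 109
f 107 109 91
f 108 88 110
f 108 110 109
f 109 110 111
f 109 111 91
f 110 88 112
f 110 112 111
f 111 112 113
f 111 113 91
f 112 88 114
f 112 114 113
f 113 114 115
f 113 115 91
f 114 88 116
f 114 116 115
f 115 116 117
f 115 117 91
f 116 88 89
f 116 89 117
f 117 89 90
f 117 90 91



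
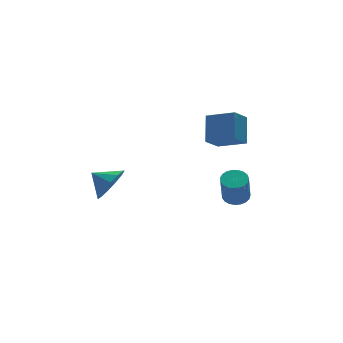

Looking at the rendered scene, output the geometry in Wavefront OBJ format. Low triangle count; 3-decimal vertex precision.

v 2.449 -3.742 2.247
v 3.025 -2.766 3.334
v 1.561 -2.609 1.7
v 2.137 -1.633 2.787
v 3.303 -3.427 1.513
v 3.879 -2.451 2.6
v 2.415 -2.294 0.966
v 2.991 -1.318 2.053
v -2.771 -1.467 -0.525
v -1.938 -1.211 0.024
v -3.369 -0.653 0.005
v -1.922 -0.887 -0.457
v -2.177 -0.746 -0.959
v -2.62 -0.834 -1.324
v -3.111 -1.123 -1.435
v -3.494 -1.521 -1.257
v -3.648 -1.902 -0.847
v -3.523 -2.144 -0.334
v -3.16 -2.171 0.118
v -2.673 -1.975 0.365
v -2.217 -1.617 0.33
v 3.462 -2.28 -2.781
v 3.867 -2.823 -2.834
v 3.503 -3.244 -1.313
v 3.098 -2.7 -1.259
v 4.045 -2.627 -2.737
v 3.681 -3.048 -1.216
v 4.123 -2.37 -2.648
v 3.759 -2.791 -1.126
v 4.086 -2.098 -2.581
v 3.722 -2.519 -1.06
v 3.941 -1.857 -2.549
v 3.578 -2.278 -1.028
v 3.714 -1.689 -2.557
v 3.35 -2.11 -1.036
v 3.443 -1.623 -2.604
v 3.079 -2.044 -1.082
v 3.175 -1.671 -2.681
v 2.811 -2.092 -1.16
v 2.957 -1.824 -2.775
v 2.593 -2.245 -1.254
v 2.826 -2.056 -2.871
v 2.462 -2.477 -1.35
v 2.805 -2.326 -2.951
v 2.441 -2.747 -1.429
v 2.898 -2.589 -3.001
v 2.534 -3.01 -1.48
v 3.088 -2.798 -3.014
v 2.724 -3.219 -1.492
v 3.343 -2.917 -2.986
v 2.979 -3.338 -1.464
v 3.618 -2.926 -2.922
v 3.254 -3.347 -1.401
f 2 4 1
f 5 2 1
f 1 4 3
f 3 5 1
f 2 8 4
f 6 2 5
f 6 8 2
f 4 8 3
f 7 5 3
f 3 8 7
f 7 6 5
f 8 6 7
f 10 9 12
f 10 12 11
f 12 9 13
f 12 13 11
f 13 9 14
f 13 14 11
f 14 9 15
f 14 15 11
f 15 9 16
f 15 16 11
f 16 9 17
f 16 17 11
f 17 9 18
f 17 18 11
f 18 9 19
f 18 19 11
f 19 9 20
f 19 20 11
f 20 9 21
f 20 21 11
f 21 9 10
f 21 10 11
f 23 22 26
f 23 26 24
f 24 26 27
f 24 27 25
f 26 22 28
f 26 28 27
f 27 28 29
f 27 29 25
f 28 22 30
f 28 30 29
f 29 30 31
f 29 31 25
f 30 22 32
f 30 32 31
f 31 32 33
f 31 33 25
f 32 22 34
f 32 34 33
f 33 34 35
f 33 35 25
f 34 22 36
f 34 36 35
f 35 36 37
f 35 37 25
f 36 22 38
f 36 38 37
f 37 38 39
f 37 39 25
f 38 22 40
f 38 40 39
f 39 40 41
f 39 41 25
f 40 22 42
f 40 42 41
f 41 42 43
f 41 43 25
f 42 22 44
f 42 44 43
f 43 44 45
f 43 45 25
f 44 22 46
f 44 46 45
f 45 46 47
f 45 47 25
f 46 22 48
f 46 48 47
f 47 48 49
f 47 49 25
f 48 22 50
f 48 50 49
f 49 50 51
f 49 51 25
f 50 22 52
f 50 52 51
f 51 52 53
f 51 53 25
f 52 22 23
f 52 23 53
f 53 23 24
f 53 24 25



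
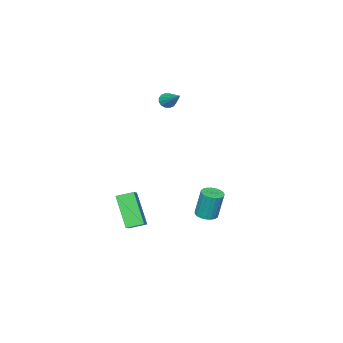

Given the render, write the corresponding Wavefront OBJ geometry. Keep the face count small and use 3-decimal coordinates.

v 3.104 -0.425 -4.931
v 2.648 -1.578 -3.15
v 2.481 0.284 -4.632
v 2.025 -0.869 -2.851
v 3.755 -0.031 -4.509
v 3.299 -1.184 -2.728
v 3.132 0.678 -4.21
v 2.676 -0.475 -2.429
v -0.938 -1.374 2.827
v -0.616 -1.257 2.449
v -0.362 0.034 3.753
v -0.839 -1.128 2.392
v -1.089 -1.064 2.451
v -1.298 -1.084 2.611
v -1.411 -1.181 2.829
v -1.397 -1.33 3.047
v -1.26 -1.49 3.205
v -1.037 -1.62 3.263
v -0.788 -1.683 3.204
v -0.579 -1.663 3.044
v -0.466 -1.566 2.826
v -0.48 -1.417 2.608
v 0.918 3.012 -3.532
v 1.525 2.899 -3.473
v 1.429 3.236 -1.83
v 0.822 3.348 -1.888
v 1.522 3.152 -3.525
v 1.426 3.489 -1.882
v 1.414 3.38 -3.578
v 1.319 3.717 -1.935
v 1.221 3.545 -3.623
v 1.126 3.881 -1.98
v 0.975 3.617 -3.652
v 0.88 3.954 -2.009
v 0.719 3.585 -3.661
v 0.624 3.922 -2.017
v 0.498 3.453 -3.646
v 0.403 3.79 -2.003
v 0.349 3.246 -3.612
v 0.254 3.582 -1.969
v 0.299 2.997 -3.564
v 0.203 3.334 -1.921
v 0.355 2.752 -3.511
v 0.26 3.088 -1.868
v 0.509 2.551 -3.461
v 0.414 2.888 -1.818
v 0.733 2.43 -3.423
v 0.638 2.767 -1.78
v 0.99 2.409 -3.404
v 0.894 2.746 -1.761
v 1.233 2.493 -3.407
v 1.138 2.83 -1.764
v 1.423 2.666 -3.431
v 1.327 3.003 -1.788
f 2 4 1
f 5 2 1
f 1 4 3
f 3 5 1
f 2 8 4
f 6 2 5
f 6 8 2
f 4 8 3
f 7 5 3
f 3 8 7
f 7 6 5
f 8 6 7
f 10 9 12
f 10 12 11
f 12 9 13
f 12 13 11
f 13 9 14
f 13 14 11
f 14 9 15
f 14 15 11
f 15 9 16
f 15 16 11
f 16 9 17
f 16 17 11
f 17 9 18
f 17 18 11
f 18 9 19
f 18 19 11
f 19 9 20
f 19 20 11
f 20 9 21
f 20 21 11
f 21 9 22
f 21 22 11
f 22 9 10
f 22 10 11
f 24 23 27
f 24 27 25
f 25 27 28
f 25 28 26
f 27 23 29
f 27 29 28
f 28 29 30
f 28 30 26
f 29 23 31
f 29 31 30
f 30 31 32
f 30 32 26
f 31 23 33
f 31 33 32
f 32 33 34
f 32 34 26
f 33 23 35
f 33 35 34
f 34 35 36
f 34 36 26
f 35 23 37
f 35 37 36
f 36 37 38
f 36 38 26
f 37 23 39
f 37 39 38
f 38 39 40
f 38 40 26
f 39 23 41
f 39 41 40
f 40 41 42
f 40 42 26
f 41 23 43
f 41 43 42
f 42 43 44
f 42 44 26
f 43 23 45
f 43 45 44
f 44 45 46
f 44 46 26
f 45 23 47
f 45 47 46
f 46 47 48
f 46 48 26
f 47 23 49
f 47 49 48
f 48 49 50
f 48 50 26
f 49 23 51
f 49 51 50
f 50 51 52
f 50 52 26
f 51 23 53
f 51 53 52
f 52 53 54
f 52 54 26
f 53 23 24
f 53 24 54
f 54 24 25
f 54 25 26



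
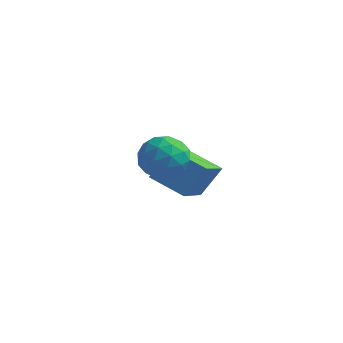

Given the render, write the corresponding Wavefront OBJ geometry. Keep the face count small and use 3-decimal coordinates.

v -2.019 -0.414 0.586
v -1.531 -0.024 0.805
v -1.889 -1.056 1.435
v -1.401 -0.666 1.654
v -2.026 -0.447 1.657
v -2.106 -0.05 1.133
v -1.314 -1.03 1.107
v -1.394 -0.633 0.583
v -1.095 -0.405 1.128
v -1.535 -0.045 1.468
v -1.885 -1.035 0.772
v -2.325 -0.675 1.112
v -1.786 -0.163 0.621
v -1.634 -0.917 1.619
v -2.001 -0.788 1.621
v -1.714 -0.559 1.75
v -2.125 -0.178 0.813
v -1.837 0.051 0.943
v -2.128 -0.197 1.443
v -1.583 -1.131 1.297
v -1.295 -0.902 1.427
v -1.706 -0.521 0.49
v -1.419 -0.292 0.619
v -1.292 -0.883 0.797
v -1.243 -0.158 0.94
v -1.167 -0.535 1.439
v -1.116 -0.749 1.117
v -1.163 -0.515 0.809
v -1.501 0.054 1.139
v -1.425 -0.323 1.638
v -1.793 -0.194 1.64
v -1.84 0.039 1.332
v -1.245 -0.17 1.329
v -1.995 -0.757 0.602
v -1.919 -1.134 1.101
v -1.58 -1.119 0.908
v -1.627 -0.886 0.6
v -2.253 -0.545 0.801
v -2.177 -0.922 1.3
v -2.257 -0.565 1.431
v -2.304 -0.331 1.123
v -2.175 -0.91 0.911
v -2.052 0.882 -0.894
v -3.004 0.821 -0.48
v -2.474 2.359 -1.645
v -3.426 2.298 -1.231
v -1.734 1.382 -0.089
v -2.686 1.321 0.325
v -2.156 2.859 -0.84
v -3.108 2.798 -0.426
f 1 38 17
f 38 12 41
f 17 41 6
f 38 41 17
f 1 17 13
f 17 6 18
f 13 18 2
f 17 18 13
f 1 13 22
f 13 2 23
f 22 23 8
f 13 23 22
f 1 22 34
f 22 8 37
f 34 37 11
f 22 37 34
f 1 34 38
f 34 11 42
f 38 42 12
f 34 42 38
f 2 18 29
f 18 6 32
f 29 32 10
f 18 32 29
f 6 41 19
f 41 12 40
f 19 40 5
f 41 40 19
f 12 42 39
f 42 11 35
f 39 35 3
f 42 35 39
f 11 37 36
f 37 8 24
f 36 24 7
f 37 24 36
f 8 23 28
f 23 2 25
f 28 25 9
f 23 25 28
f 4 30 16
f 30 10 31
f 16 31 5
f 30 31 16
f 4 16 14
f 16 5 15
f 14 15 3
f 16 15 14
f 4 14 21
f 14 3 20
f 21 20 7
f 14 20 21
f 4 21 26
f 21 7 27
f 26 27 9
f 21 27 26
f 4 26 30
f 26 9 33
f 30 33 10
f 26 33 30
f 5 31 19
f 31 10 32
f 19 32 6
f 31 32 19
f 3 15 39
f 15 5 40
f 39 40 12
f 15 40 39
f 7 20 36
f 20 3 35
f 36 35 11
f 20 35 36
f 9 27 28
f 27 7 24
f 28 24 8
f 27 24 28
f 10 33 29
f 33 9 25
f 29 25 2
f 33 25 29
f 44 46 43
f 47 44 43
f 43 46 45
f 45 47 43
f 44 50 46
f 48 44 47
f 48 50 44
f 46 50 45
f 49 47 45
f 45 50 49
f 49 48 47
f 50 48 49



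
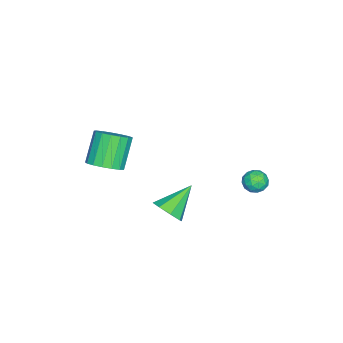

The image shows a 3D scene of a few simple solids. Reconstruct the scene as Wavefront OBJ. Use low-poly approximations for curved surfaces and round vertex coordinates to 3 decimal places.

v -4.009 4.641 -3.565
v -3.221 4.619 -3.752
v -3.979 3.361 -3.288
v -3.191 3.339 -3.475
v -3.439 3.733 -2.813
v -3.457 4.524 -2.984
v -3.743 3.456 -4.056
v -3.761 4.247 -4.227
v -3.057 3.887 -4.056
v -2.869 4.058 -3.288
v -4.331 3.922 -3.752
v -4.143 4.093 -2.984
v -3.618 4.742 -3.683
v -3.582 3.238 -3.357
v -3.728 3.469 -2.968
v -3.265 3.456 -3.078
v -3.756 4.686 -3.231
v -3.294 4.673 -3.341
v -3.421 4.152 -2.789
v -3.906 3.307 -3.699
v -3.444 3.294 -3.809
v -3.935 4.524 -3.962
v -3.472 4.511 -4.072
v -3.779 3.828 -4.251
v -3.058 4.299 -3.972
v -3.041 3.547 -3.809
v -3.365 3.616 -4.15
v -3.376 4.081 -4.251
v -2.948 4.399 -3.52
v -2.93 3.647 -3.357
v -3.075 3.878 -2.967
v -3.086 4.343 -3.068
v -2.851 3.969 -3.699
v -4.27 4.333 -3.683
v -4.252 3.581 -3.52
v -4.114 3.637 -3.972
v -4.125 4.102 -4.073
v -4.159 4.433 -3.231
v -4.142 3.681 -3.068
v -3.824 3.899 -2.789
v -3.835 4.364 -2.89
v -4.349 4.011 -3.341
v 0.399 -3.318 -1.084
v 1.249 -3.113 -0.432
v -0.05 -3.098 1.256
v -0.899 -3.302 0.604
v 1.078 -2.639 -0.568
v -0.22 -2.624 1.12
v 0.753 -2.32 -0.821
v -0.546 -2.305 0.867
v 0.346 -2.23 -1.135
v -0.953 -2.215 0.553
v -0.049 -2.389 -1.437
v -1.348 -2.374 0.251
v -0.341 -2.76 -1.658
v -1.64 -2.745 0.03
v -0.463 -3.26 -1.748
v -1.762 -3.245 -0.06
v -0.388 -3.772 -1.686
v -1.687 -3.757 0.002
v -0.132 -4.18 -1.485
v -1.431 -4.165 0.203
v 0.245 -4.391 -1.193
v -1.054 -4.376 0.495
v 0.658 -4.356 -0.876
v -0.641 -4.341 0.812
v 1.011 -4.083 -0.606
v -0.288 -4.068 1.082
v 1.225 -3.634 -0.446
v -0.074 -3.619 1.242
v 1.074 0.525 -3.327
v 1.613 0.264 -2.526
v -0.434 1.375 -2.033
v 1.788 0.964 -2.782
v 1.545 1.407 -3.357
v 1.025 1.333 -3.914
v 0.534 0.786 -4.127
v 0.359 0.087 -3.871
v 0.602 -0.356 -3.297
v 1.122 -0.283 -2.739
f 1 38 17
f 38 12 41
f 17 41 6
f 38 41 17
f 1 17 13
f 17 6 18
f 13 18 2
f 17 18 13
f 1 13 22
f 13 2 23
f 22 23 8
f 13 23 22
f 1 22 34
f 22 8 37
f 34 37 11
f 22 37 34
f 1 34 38
f 34 11 42
f 38 42 12
f 34 42 38
f 2 18 29
f 18 6 32
f 29 32 10
f 18 32 29
f 6 41 19
f 41 12 40
f 19 40 5
f 41 40 19
f 12 42 39
f 42 11 35
f 39 35 3
f 42 35 39
f 11 37 36
f 37 8 24
f 36 24 7
f 37 24 36
f 8 23 28
f 23 2 25
f 28 25 9
f 23 25 28
f 4 30 16
f 30 10 31
f 16 31 5
f 30 31 16
f 4 16 14
f 16 5 15
f 14 15 3
f 16 15 14
f 4 14 21
f 14 3 20
f 21 20 7
f 14 20 21
f 4 21 26
f 21 7 27
f 26 27 9
f 21 27 26
f 4 26 30
f 26 9 33
f 30 33 10
f 26 33 30
f 5 31 19
f 31 10 32
f 19 32 6
f 31 32 19
f 3 15 39
f 15 5 40
f 39 40 12
f 15 40 39
f 7 20 36
f 20 3 35
f 36 35 11
f 20 35 36
f 9 27 28
f 27 7 24
f 28 24 8
f 27 24 28
f 10 33 29
f 33 9 25
f 29 25 2
f 33 25 29
f 44 43 47
f 44 47 45
f 45 47 48
f 45 48 46
f 47 43 49
f 47 49 48
f 48 49 50
f 48 50 46
f 49 43 51
f 49 51 50
f 50 51 52
f 50 52 46
f 51 43 53
f 51 53 52
f 52 53 54
f 52 54 46
f 53 43 55
f 53 55 54
f 54 55 56
f 54 56 46
f 55 43 57
f 55 57 56
f 56 57 58
f 56 58 46
f 57 43 59
f 57 59 58
f 58 59 60
f 58 60 46
f 59 43 61
f 59 61 60
f 60 61 62
f 60 62 46
f 61 43 63
f 61 63 62
f 62 63 64
f 62 64 46
f 63 43 65
f 63 65 64
f 64 65 66
f 64 66 46
f 65 43 67
f 65 67 66
f 66 67 68
f 66 68 46
f 67 43 69
f 67 69 68
f 68 69 70
f 68 70 46
f 69 43 44
f 69 44 70
f 70 44 45
f 70 45 46
f 72 71 74
f 72 74 73
f 74 71 75
f 74 75 73
f 75 71 76
f 75 76 73
f 76 71 77
f 76 77 73
f 77 71 78
f 77 78 73
f 78 71 79
f 78 79 73
f 79 71 80
f 79 80 73
f 80 71 72
f 80 72 73



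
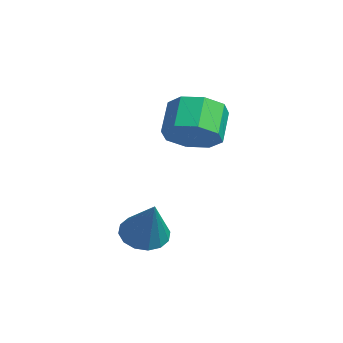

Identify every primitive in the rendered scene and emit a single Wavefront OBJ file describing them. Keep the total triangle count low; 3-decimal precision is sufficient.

v -0.148 0.001 -2.217
v 0.445 0.296 -2.628
v 0.908 -0.041 -0.723
v 0.25 0.617 -2.481
v -0.052 0.773 -2.263
v -0.38 0.723 -2.033
v -0.645 0.479 -1.852
v -0.778 0.107 -1.768
v -0.742 -0.294 -1.805
v -0.547 -0.615 -1.952
v -0.245 -0.772 -2.17
v 0.083 -0.721 -2.4
v 0.348 -0.477 -2.582
v 0.481 -0.105 -2.665
v -2.622 2.413 0.543
v -1.912 2.343 1.215
v -2.729 2.858 2.13
v -3.438 2.927 1.457
v -1.902 3.001 0.854
v -2.719 3.516 1.768
v -2.314 3.313 0.31
v -3.13 3.828 1.225
v -2.906 3.098 -0.097
v -3.722 3.613 0.818
v -3.331 2.482 -0.13
v -4.148 2.997 0.785
v -3.341 1.824 0.232
v -4.158 2.339 1.146
v -2.93 1.512 0.775
v -3.746 2.027 1.69
v -2.338 1.727 1.182
v -3.154 2.242 2.097
f 2 1 4
f 2 4 3
f 4 1 5
f 4 5 3
f 5 1 6
f 5 6 3
f 6 1 7
f 6 7 3
f 7 1 8
f 7 8 3
f 8 1 9
f 8 9 3
f 9 1 10
f 9 10 3
f 10 1 11
f 10 11 3
f 11 1 12
f 11 12 3
f 12 1 13
f 12 13 3
f 13 1 14
f 13 14 3
f 14 1 2
f 14 2 3
f 16 15 19
f 16 19 17
f 17 19 20
f 17 20 18
f 19 15 21
f 19 21 20
f 20 21 22
f 20 22 18
f 21 15 23
f 21 23 22
f 22 23 24
f 22 24 18
f 23 15 25
f 23 25 24
f 24 25 26
f 24 26 18
f 25 15 27
f 25 27 26
f 26 27 28
f 26 28 18
f 27 15 29
f 27 29 28
f 28 29 30
f 28 30 18
f 29 15 31
f 29 31 30
f 30 31 32
f 30 32 18
f 31 15 16
f 31 16 32
f 32 16 17
f 32 17 18



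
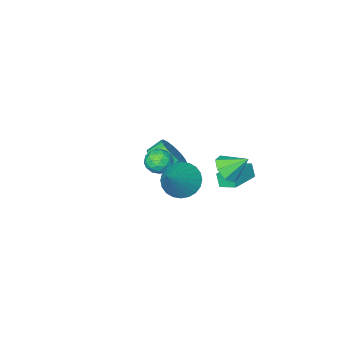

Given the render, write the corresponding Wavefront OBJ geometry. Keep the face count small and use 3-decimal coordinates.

v -1.072 3.397 2.834
v -0.342 3.585 3.268
v -1.808 4.143 3.746
v -0.478 4.032 2.793
v -0.962 4.106 2.342
v -1.51 3.765 2.179
v -1.802 3.208 2.399
v -1.665 2.762 2.874
v -1.181 2.688 3.326
v -0.633 3.029 3.489
v 1.182 2.717 2.601
v 1.858 2.976 1.813
v 2.598 3.523 4.079
v 1.629 3.324 1.842
v 1.333 3.58 1.986
v 1.013 3.704 2.224
v 0.719 3.678 2.52
v 0.496 3.506 2.828
v 0.377 3.214 3.101
v 0.381 2.846 3.298
v 0.506 2.458 3.389
v 0.735 2.11 3.36
v 1.032 1.854 3.215
v 1.351 1.73 2.977
v 1.645 1.756 2.682
v 1.868 1.928 2.374
v 1.987 2.22 2.101
v 1.984 2.588 1.903
v -3.142 1.675 0.091
v -3.187 1.326 0.854
v -3.525 2.504 0.449
v -3.57 2.154 1.211
v -1.47 2.286 0.469
v -1.515 1.936 1.231
v -1.853 3.114 0.826
v -1.898 2.765 1.589
v 0.32 -0.346 0.556
v 0.808 -0.899 0.89
v -0.668 -0.761 1.31
v -0.18 -1.314 1.644
v -0.064 -0.527 1.795
v 0.547 -0.271 1.329
v -0.407 -1.389 0.871
v 0.204 -1.133 0.405
v 0.358 -1.544 1.085
v 0.571 -1.011 1.656
v -0.431 -0.649 0.544
v -0.218 -0.116 1.115
v 0.651 -0.586 0.657
v -0.511 -1.074 1.543
v -0.442 -0.611 1.632
v -0.155 -0.936 1.829
v 0.497 -0.217 0.915
v 0.784 -0.542 1.112
v 0.272 -0.323 1.643
v -0.644 -1.118 1.088
v -0.357 -1.443 1.285
v 0.295 -0.724 0.371
v 0.582 -1.049 0.568
v -0.132 -1.337 0.557
v 0.673 -1.29 0.968
v 0.093 -1.534 1.411
v -0.041 -1.578 0.956
v 0.318 -1.428 0.683
v 0.798 -0.977 1.304
v 0.217 -1.221 1.747
v 0.286 -0.758 1.836
v 0.645 -0.608 1.562
v 0.534 -1.356 1.418
v -0.077 -0.439 0.453
v -0.658 -0.683 0.896
v -0.505 -1.052 0.638
v -0.146 -0.902 0.364
v 0.047 -0.126 0.789
v -0.533 -0.37 1.232
v -0.178 -0.232 1.517
v 0.181 -0.082 1.244
v -0.394 -0.304 0.782
v -1.7 -3.369 -1.522
v -1.139 -2.635 -1.113
v -1.92 -2.398 -0.469
v -2.48 -3.131 -0.878
v -1.334 -2.432 -1.425
v -2.115 -2.195 -0.78
v -1.593 -2.391 -1.753
v -2.373 -2.154 -1.109
v -1.87 -2.519 -2.042
v -2.651 -2.282 -1.397
v -2.117 -2.794 -2.24
v -2.898 -2.557 -1.596
v -2.293 -3.169 -2.315
v -3.074 -2.931 -1.67
v -2.366 -3.577 -2.252
v -3.146 -3.34 -1.608
v -2.323 -3.95 -2.064
v -3.104 -3.713 -1.419
v -2.173 -4.222 -1.781
v -2.954 -3.985 -1.137
v -1.941 -4.347 -1.454
v -2.722 -4.11 -0.81
v -1.667 -4.303 -1.139
v -2.448 -4.065 -0.494
v -1.399 -4.097 -0.89
v -2.18 -3.859 -0.245
v -1.183 -3.765 -0.75
v -1.964 -3.527 -0.106
v -1.056 -3.365 -0.744
v -1.837 -3.127 -0.099
v -1.04 -2.965 -0.872
v -1.821 -2.727 -0.228
f 2 1 4
f 2 4 3
f 4 1 5
f 4 5 3
f 5 1 6
f 5 6 3
f 6 1 7
f 6 7 3
f 7 1 8
f 7 8 3
f 8 1 9
f 8 9 3
f 9 1 10
f 9 10 3
f 10 1 2
f 10 2 3
f 12 11 14
f 12 14 13
f 14 11 15
f 14 15 13
f 15 11 16
f 15 16 13
f 16 11 17
f 16 17 13
f 17 11 18
f 17 18 13
f 18 11 19
f 18 19 13
f 19 11 20
f 19 20 13
f 20 11 21
f 20 21 13
f 21 11 22
f 21 22 13
f 22 11 23
f 22 23 13
f 23 11 24
f 23 24 13
f 24 11 25
f 24 25 13
f 25 11 26
f 25 26 13
f 26 11 27
f 26 27 13
f 27 11 28
f 27 28 13
f 28 11 12
f 28 12 13
f 30 32 29
f 33 30 29
f 29 32 31
f 31 33 29
f 30 36 32
f 34 30 33
f 34 36 30
f 32 36 31
f 35 33 31
f 31 36 35
f 35 34 33
f 36 34 35
f 37 74 53
f 74 48 77
f 53 77 42
f 74 77 53
f 37 53 49
f 53 42 54
f 49 54 38
f 53 54 49
f 37 49 58
f 49 38 59
f 58 59 44
f 49 59 58
f 37 58 70
f 58 44 73
f 70 73 47
f 58 73 70
f 37 70 74
f 70 47 78
f 74 78 48
f 70 78 74
f 38 54 65
f 54 42 68
f 65 68 46
f 54 68 65
f 42 77 55
f 77 48 76
f 55 76 41
f 77 76 55
f 48 78 75
f 78 47 71
f 75 71 39
f 78 71 75
f 47 73 72
f 73 44 60
f 72 60 43
f 73 60 72
f 44 59 64
f 59 38 61
f 64 61 45
f 59 61 64
f 40 66 52
f 66 46 67
f 52 67 41
f 66 67 52
f 40 52 50
f 52 41 51
f 50 51 39
f 52 51 50
f 40 50 57
f 50 39 56
f 57 56 43
f 50 56 57
f 40 57 62
f 57 43 63
f 62 63 45
f 57 63 62
f 40 62 66
f 62 45 69
f 66 69 46
f 62 69 66
f 41 67 55
f 67 46 68
f 55 68 42
f 67 68 55
f 39 51 75
f 51 41 76
f 75 76 48
f 51 76 75
f 43 56 72
f 56 39 71
f 72 71 47
f 56 71 72
f 45 63 64
f 63 43 60
f 64 60 44
f 63 60 64
f 46 69 65
f 69 45 61
f 65 61 38
f 69 61 65
f 80 79 83
f 80 83 81
f 81 83 84
f 81 84 82
f 83 79 85
f 83 85 84
f 84 85 86
f 84 86 82
f 85 79 87
f 85 87 86
f 86 87 88
f 86 88 82
f 87 79 89
f 87 89 88
f 88 89 90
f 88 90 82
f 89 79 91
f 89 91 90
f 90 91 92
f 90 92 82
f 91 79 93
f 91 93 92
f 92 93 94
f 92 94 82
f 93 79 95
f 93 95 94
f 94 95 96
f 94 96 82
f 95 79 97
f 95 97 96
f 96 97 98
f 96 98 82
f 97 79 99
f 97 99 98
f 98 99 100
f 98 100 82
f 99 79 101
f 99 101 100
f 100 101 102
f 100 102 82
f 101 79 103
f 101 103 102
f 102 103 104
f 102 104 82
f 103 79 105
f 103 105 104
f 104 105 106
f 104 106 82
f 105 79 107
f 105 107 106
f 106 107 108
f 106 108 82
f 107 79 109
f 107 109 108
f 108 109 110
f 108 110 82
f 109 79 80
f 109 80 110
f 110 80 81
f 110 81 82



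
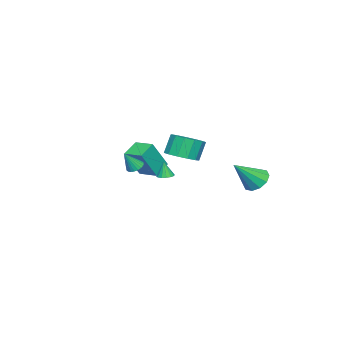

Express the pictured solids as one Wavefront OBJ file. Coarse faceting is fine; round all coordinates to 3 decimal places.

v -2.278 0.192 1.2
v -1.35 0.38 1.55
v -1.853 0.557 2.79
v -2.782 0.368 2.44
v -1.566 0.882 1.391
v -2.069 1.059 2.631
v -2.008 1.164 1.171
v -2.512 1.341 2.411
v -2.536 1.138 0.96
v -3.04 1.315 2.2
v -2.982 0.811 0.826
v -3.486 0.988 2.066
v -3.205 0.288 0.81
v -3.708 0.465 2.05
v -3.133 -0.266 0.918
v -3.637 -0.089 2.158
v -2.79 -0.675 1.116
v -3.294 -0.498 2.356
v -2.285 -0.809 1.34
v -2.788 -0.632 2.58
v -1.777 -0.625 1.52
v -2.281 -0.448 2.76
v -1.429 -0.182 1.598
v -1.932 -0.005 2.838
v 3.635 0.298 2.515
v 4.087 0.308 2.278
v 4.185 -0.058 3.545
v 4.076 0.494 2.348
v 3.997 0.65 2.443
v 3.864 0.752 2.55
v 3.696 0.786 2.651
v 3.519 0.745 2.732
v 3.359 0.636 2.779
v 3.242 0.475 2.786
v 3.184 0.288 2.752
v 3.195 0.102 2.682
v 3.273 -0.054 2.587
v 3.407 -0.157 2.48
v 3.575 -0.19 2.379
v 3.752 -0.149 2.299
v 3.912 -0.04 2.251
v 4.029 0.12 2.244
v -2.828 4.402 -0.087
v -2.165 4.912 -0.361
v -1.612 3.578 1.327
v -2.434 5.181 0.028
v -2.854 5.152 0.372
v -3.264 4.837 0.541
v -3.508 4.356 0.47
v -3.492 3.893 0.186
v -3.222 3.624 -0.202
v -2.802 3.652 -0.547
v -2.392 3.967 -0.716
v -2.149 4.448 -0.645
v -2.254 -0.761 -0.406
v -1.804 -1.002 -0.42
v -2.286 -0.879 0.626
v -1.744 -0.747 -0.389
v -1.82 -0.496 -0.362
v -2.012 -0.316 -0.348
v -2.269 -0.255 -0.349
v -2.522 -0.329 -0.366
v -2.703 -0.52 -0.393
v -2.763 -0.775 -0.424
v -2.687 -1.026 -0.45
v -2.495 -1.207 -0.465
v -2.238 -1.268 -0.464
v -1.985 -1.193 -0.447
v -4.803 -2.89 -0.585
v -3.884 -3.385 1.19
v -4.45 -1.66 -0.425
v -3.53 -2.155 1.35
v -3.79 -3.105 -1.17
v -2.87 -3.6 0.605
v -3.436 -1.875 -1.01
v -2.517 -2.37 0.765
f 2 1 5
f 2 5 3
f 3 5 6
f 3 6 4
f 5 1 7
f 5 7 6
f 6 7 8
f 6 8 4
f 7 1 9
f 7 9 8
f 8 9 10
f 8 10 4
f 9 1 11
f 9 11 10
f 10 11 12
f 10 12 4
f 11 1 13
f 11 13 12
f 12 13 14
f 12 14 4
f 13 1 15
f 13 15 14
f 14 15 16
f 14 16 4
f 15 1 17
f 15 17 16
f 16 17 18
f 16 18 4
f 17 1 19
f 17 19 18
f 18 19 20
f 18 20 4
f 19 1 21
f 19 21 20
f 20 21 22
f 20 22 4
f 21 1 23
f 21 23 22
f 22 23 24
f 22 24 4
f 23 1 2
f 23 2 24
f 24 2 3
f 24 3 4
f 26 25 28
f 26 28 27
f 28 25 29
f 28 29 27
f 29 25 30
f 29 30 27
f 30 25 31
f 30 31 27
f 31 25 32
f 31 32 27
f 32 25 33
f 32 33 27
f 33 25 34
f 33 34 27
f 34 25 35
f 34 35 27
f 35 25 36
f 35 36 27
f 36 25 37
f 36 37 27
f 37 25 38
f 37 38 27
f 38 25 39
f 38 39 27
f 39 25 40
f 39 40 27
f 40 25 41
f 40 41 27
f 41 25 42
f 41 42 27
f 42 25 26
f 42 26 27
f 44 43 46
f 44 46 45
f 46 43 47
f 46 47 45
f 47 43 48
f 47 48 45
f 48 43 49
f 48 49 45
f 49 43 50
f 49 50 45
f 50 43 51
f 50 51 45
f 51 43 52
f 51 52 45
f 52 43 53
f 52 53 45
f 53 43 54
f 53 54 45
f 54 43 44
f 54 44 45
f 56 55 58
f 56 58 57
f 58 55 59
f 58 59 57
f 59 55 60
f 59 60 57
f 60 55 61
f 60 61 57
f 61 55 62
f 61 62 57
f 62 55 63
f 62 63 57
f 63 55 64
f 63 64 57
f 64 55 65
f 64 65 57
f 65 55 66
f 65 66 57
f 66 55 67
f 66 67 57
f 67 55 68
f 67 68 57
f 68 55 56
f 68 56 57
f 70 72 69
f 73 70 69
f 69 72 71
f 71 73 69
f 70 76 72
f 74 70 73
f 74 76 70
f 72 76 71
f 75 73 71
f 71 76 75
f 75 74 73
f 76 74 75



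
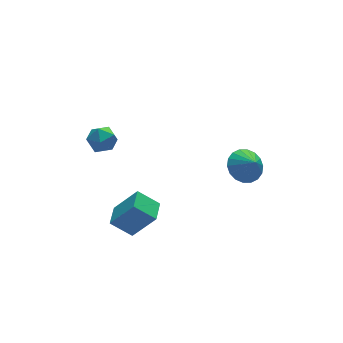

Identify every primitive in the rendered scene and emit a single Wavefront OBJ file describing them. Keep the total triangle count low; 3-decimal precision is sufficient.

v -3.547 0.576 1.157
v -3.043 0.445 0.579
v -3.657 -0.665 1.341
v -3.153 -0.796 0.763
v -2.908 -0.475 1.428
v -2.84 0.292 1.315
v -3.86 -0.512 0.605
v -3.792 0.255 0.492
v -3.236 -0.227 0.238
v -2.648 -0.204 0.747
v -4.052 -0.016 1.173
v -3.464 0.007 1.682
v -2.058 -2.994 -2.814
v -2.894 -2.439 -2.035
v -2.978 -2.431 -4.204
v -3.814 -1.875 -3.426
v -1.446 -2.045 -2.834
v -2.282 -1.489 -2.056
v -2.366 -1.481 -4.225
v -3.202 -0.926 -3.446
v 2.558 -2.468 -1.35
v 2.904 -3.067 -1.941
v 2.742 -3.132 -0.57
v 3.229 -2.85 -1.833
v 3.42 -2.558 -1.628
v 3.441 -2.247 -1.369
v 3.287 -1.98 -1.106
v 2.988 -1.81 -0.891
v 2.605 -1.771 -0.767
v 2.212 -1.869 -0.759
v 1.888 -2.086 -0.867
v 1.697 -2.379 -1.071
v 1.676 -2.69 -1.33
v 1.83 -2.956 -1.594
v 2.128 -3.126 -1.808
v 2.512 -3.166 -1.932
f 1 12 6
f 1 6 2
f 1 2 8
f 1 8 11
f 1 11 12
f 2 6 10
f 6 12 5
f 12 11 3
f 11 8 7
f 8 2 9
f 4 10 5
f 4 5 3
f 4 3 7
f 4 7 9
f 4 9 10
f 5 10 6
f 3 5 12
f 7 3 11
f 9 7 8
f 10 9 2
f 14 16 13
f 17 14 13
f 13 16 15
f 15 17 13
f 14 20 16
f 18 14 17
f 18 20 14
f 16 20 15
f 19 17 15
f 15 20 19
f 19 18 17
f 20 18 19
f 22 21 24
f 22 24 23
f 24 21 25
f 24 25 23
f 25 21 26
f 25 26 23
f 26 21 27
f 26 27 23
f 27 21 28
f 27 28 23
f 28 21 29
f 28 29 23
f 29 21 30
f 29 30 23
f 30 21 31
f 30 31 23
f 31 21 32
f 31 32 23
f 32 21 33
f 32 33 23
f 33 21 34
f 33 34 23
f 34 21 35
f 34 35 23
f 35 21 36
f 35 36 23
f 36 21 22
f 36 22 23



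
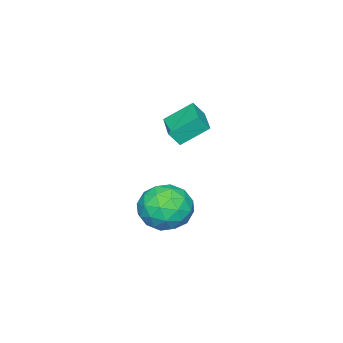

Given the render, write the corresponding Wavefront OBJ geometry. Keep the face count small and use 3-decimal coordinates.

v -2.73 -0.031 1.522
v -2.41 -0.388 2.187
v -1.528 1.026 1.511
v -1.208 0.668 2.175
v -1.932 -0.948 0.645
v -1.612 -1.306 1.309
v -0.73 0.108 0.633
v -0.41 -0.249 1.298
v 2.247 2.408 -1.492
v 3.194 2.795 -0.909
v 2.326 0.765 -0.531
v 3.273 1.152 0.052
v 2.22 1.639 0.251
v 2.171 2.655 -0.344
v 3.349 0.905 -1.096
v 3.3 1.921 -1.691
v 3.875 1.866 -0.665
v 3.177 2.32 0.168
v 2.343 1.24 -1.608
v 1.645 1.694 -0.775
v 2.713 2.746 -1.285
v 2.807 0.814 -0.155
v 2.187 1.101 -0.038
v 2.744 1.328 0.305
v 2.112 2.663 -0.953
v 2.669 2.891 -0.61
v 2.096 2.212 0.072
v 2.851 0.669 -0.83
v 3.408 0.897 -0.487
v 2.776 2.232 -1.745
v 3.333 2.459 -1.402
v 3.424 1.348 -1.512
v 3.671 2.427 -0.799
v 3.717 1.462 -0.233
v 3.762 1.316 -0.909
v 3.733 1.913 -1.258
v 3.26 2.694 -0.309
v 3.307 1.728 0.256
v 2.688 2.015 0.373
v 2.659 2.612 0.023
v 3.661 2.148 -0.165
v 2.213 1.832 -1.696
v 2.26 0.866 -1.131
v 2.861 0.948 -1.463
v 2.832 1.545 -1.813
v 1.803 2.098 -1.207
v 1.849 1.133 -0.641
v 1.787 1.647 -0.182
v 1.758 2.244 -0.531
v 1.859 1.412 -1.275
f 2 4 1
f 5 2 1
f 1 4 3
f 3 5 1
f 2 8 4
f 6 2 5
f 6 8 2
f 4 8 3
f 7 5 3
f 3 8 7
f 7 6 5
f 8 6 7
f 9 46 25
f 46 20 49
f 25 49 14
f 46 49 25
f 9 25 21
f 25 14 26
f 21 26 10
f 25 26 21
f 9 21 30
f 21 10 31
f 30 31 16
f 21 31 30
f 9 30 42
f 30 16 45
f 42 45 19
f 30 45 42
f 9 42 46
f 42 19 50
f 46 50 20
f 42 50 46
f 10 26 37
f 26 14 40
f 37 40 18
f 26 40 37
f 14 49 27
f 49 20 48
f 27 48 13
f 49 48 27
f 20 50 47
f 50 19 43
f 47 43 11
f 50 43 47
f 19 45 44
f 45 16 32
f 44 32 15
f 45 32 44
f 16 31 36
f 31 10 33
f 36 33 17
f 31 33 36
f 12 38 24
f 38 18 39
f 24 39 13
f 38 39 24
f 12 24 22
f 24 13 23
f 22 23 11
f 24 23 22
f 12 22 29
f 22 11 28
f 29 28 15
f 22 28 29
f 12 29 34
f 29 15 35
f 34 35 17
f 29 35 34
f 12 34 38
f 34 17 41
f 38 41 18
f 34 41 38
f 13 39 27
f 39 18 40
f 27 40 14
f 39 40 27
f 11 23 47
f 23 13 48
f 47 48 20
f 23 48 47
f 15 28 44
f 28 11 43
f 44 43 19
f 28 43 44
f 17 35 36
f 35 15 32
f 36 32 16
f 35 32 36
f 18 41 37
f 41 17 33
f 37 33 10
f 41 33 37



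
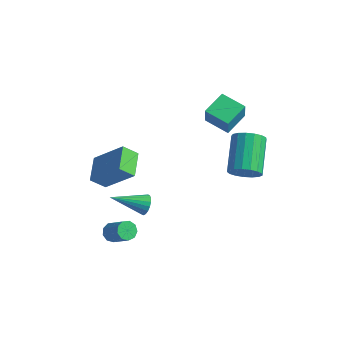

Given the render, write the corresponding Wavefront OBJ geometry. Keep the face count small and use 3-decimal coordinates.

v -4.353 -3.285 -0.892
v -2.845 -3.004 0.643
v -4.916 -2.01 -0.572
v -3.409 -1.729 0.963
v -3.751 -2.851 -1.563
v -2.244 -2.57 -0.028
v -4.315 -1.576 -1.243
v -2.807 -1.295 0.292
v 1.588 1.487 -1.611
v 2.108 1.985 -2.116
v 1.373 3.751 -1.135
v 0.852 3.253 -0.629
v 1.75 1.958 -2.336
v 1.015 3.724 -1.355
v 1.355 1.823 -2.39
v 0.619 3.589 -1.408
v 1.012 1.611 -2.265
v 0.277 3.377 -1.284
v 0.802 1.371 -1.991
v 0.067 3.137 -1.009
v 0.772 1.157 -1.629
v 0.037 2.923 -0.647
v 0.928 1.019 -1.263
v 0.193 2.785 -0.281
v 1.236 0.988 -0.977
v 0.501 2.754 0.005
v 1.624 1.071 -0.836
v 0.889 2.837 0.146
v 2.004 1.25 -0.873
v 1.269 3.016 0.109
v 2.288 1.483 -1.078
v 1.553 3.249 -0.097
v 2.412 1.716 -1.406
v 1.677 3.482 -0.424
v 2.347 1.898 -1.781
v 1.612 3.664 -0.799
v -0.725 1.575 1.505
v -0.604 1.338 2.541
v -0.534 2.932 1.793
v -0.413 2.695 2.829
v 0.633 1.425 1.311
v 0.754 1.188 2.347
v 0.824 2.782 1.599
v 0.945 2.545 2.635
v -1.136 -3.422 -0.985
v -0.75 -3.685 -0.641
v -2.524 -4.398 -0.175
v -0.817 -3.477 -0.504
v -0.947 -3.258 -0.462
v -1.114 -3.071 -0.523
v -1.286 -2.954 -0.676
v -1.428 -2.929 -0.89
v -1.512 -3.002 -1.123
v -1.522 -3.158 -1.328
v -1.456 -3.366 -1.466
v -1.326 -3.585 -1.508
v -1.159 -3.772 -1.446
v -0.987 -3.889 -1.293
v -0.845 -3.914 -1.079
v -0.76 -3.841 -0.847
v -2.953 -3.599 -4.242
v -2.552 -3.584 -4.618
v -1.506 -3.886 -3.515
v -1.907 -3.901 -3.138
v -2.606 -3.241 -4.473
v -1.56 -3.543 -3.37
v -2.822 -3.065 -4.22
v -1.776 -3.367 -3.117
v -3.1 -3.14 -3.977
v -2.053 -3.441 -2.874
v -3.309 -3.429 -3.858
v -2.262 -3.731 -2.755
v -3.351 -3.798 -3.918
v -2.305 -4.1 -2.815
v -3.208 -4.074 -4.13
v -2.161 -4.376 -3.027
v -2.945 -4.128 -4.394
v -1.899 -4.429 -3.291
v -2.686 -3.934 -4.587
v -1.64 -4.236 -3.483
f 2 4 1
f 5 2 1
f 1 4 3
f 3 5 1
f 2 8 4
f 6 2 5
f 6 8 2
f 4 8 3
f 7 5 3
f 3 8 7
f 7 6 5
f 8 6 7
f 10 9 13
f 10 13 11
f 11 13 14
f 11 14 12
f 13 9 15
f 13 15 14
f 14 15 16
f 14 16 12
f 15 9 17
f 15 17 16
f 16 17 18
f 16 18 12
f 17 9 19
f 17 19 18
f 18 19 20
f 18 20 12
f 19 9 21
f 19 21 20
f 20 21 22
f 20 22 12
f 21 9 23
f 21 23 22
f 22 23 24
f 22 24 12
f 23 9 25
f 23 25 24
f 24 25 26
f 24 26 12
f 25 9 27
f 25 27 26
f 26 27 28
f 26 28 12
f 27 9 29
f 27 29 28
f 28 29 30
f 28 30 12
f 29 9 31
f 29 31 30
f 30 31 32
f 30 32 12
f 31 9 33
f 31 33 32
f 32 33 34
f 32 34 12
f 33 9 35
f 33 35 34
f 34 35 36
f 34 36 12
f 35 9 10
f 35 10 36
f 36 10 11
f 36 11 12
f 38 40 37
f 41 38 37
f 37 40 39
f 39 41 37
f 38 44 40
f 42 38 41
f 42 44 38
f 40 44 39
f 43 41 39
f 39 44 43
f 43 42 41
f 44 42 43
f 46 45 48
f 46 48 47
f 48 45 49
f 48 49 47
f 49 45 50
f 49 50 47
f 50 45 51
f 50 51 47
f 51 45 52
f 51 52 47
f 52 45 53
f 52 53 47
f 53 45 54
f 53 54 47
f 54 45 55
f 54 55 47
f 55 45 56
f 55 56 47
f 56 45 57
f 56 57 47
f 57 45 58
f 57 58 47
f 58 45 59
f 58 59 47
f 59 45 60
f 59 60 47
f 60 45 46
f 60 46 47
f 62 61 65
f 62 65 63
f 63 65 66
f 63 66 64
f 65 61 67
f 65 67 66
f 66 67 68
f 66 68 64
f 67 61 69
f 67 69 68
f 68 69 70
f 68 70 64
f 69 61 71
f 69 71 70
f 70 71 72
f 70 72 64
f 71 61 73
f 71 73 72
f 72 73 74
f 72 74 64
f 73 61 75
f 73 75 74
f 74 75 76
f 74 76 64
f 75 61 77
f 75 77 76
f 76 77 78
f 76 78 64
f 77 61 79
f 77 79 78
f 78 79 80
f 78 80 64
f 79 61 62
f 79 62 80
f 80 62 63
f 80 63 64

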